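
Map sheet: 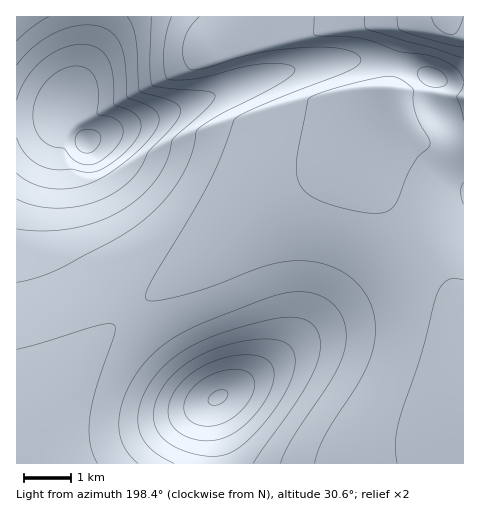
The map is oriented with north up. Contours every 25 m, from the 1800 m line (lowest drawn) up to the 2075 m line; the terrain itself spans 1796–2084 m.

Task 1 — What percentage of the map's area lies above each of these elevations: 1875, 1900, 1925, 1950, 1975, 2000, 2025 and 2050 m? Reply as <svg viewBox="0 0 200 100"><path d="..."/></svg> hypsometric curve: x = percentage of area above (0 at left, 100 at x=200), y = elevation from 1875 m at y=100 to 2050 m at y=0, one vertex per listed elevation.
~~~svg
<svg viewBox="0 0 200 100"><path d="M172 100l-65-14-38-15-20-14-14-14-11-14-10-15-8-14"/></svg>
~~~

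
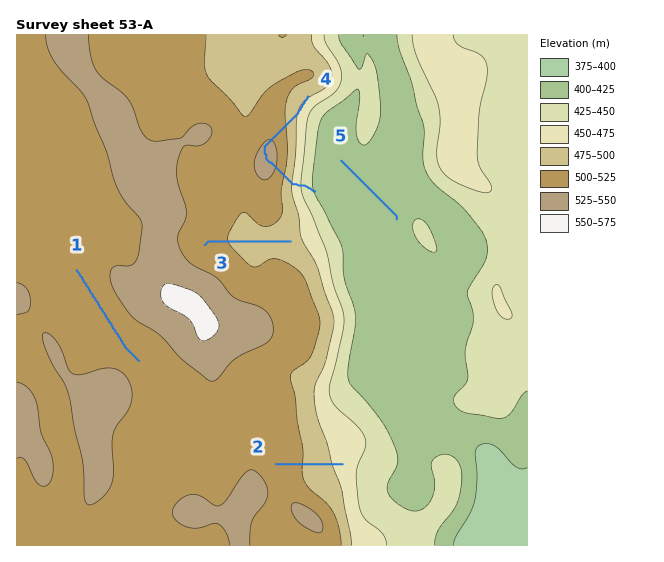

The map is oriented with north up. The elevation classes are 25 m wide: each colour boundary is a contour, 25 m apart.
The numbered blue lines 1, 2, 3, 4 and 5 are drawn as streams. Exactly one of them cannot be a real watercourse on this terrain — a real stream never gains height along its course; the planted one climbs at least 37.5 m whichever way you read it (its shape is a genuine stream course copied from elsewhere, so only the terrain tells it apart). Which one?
4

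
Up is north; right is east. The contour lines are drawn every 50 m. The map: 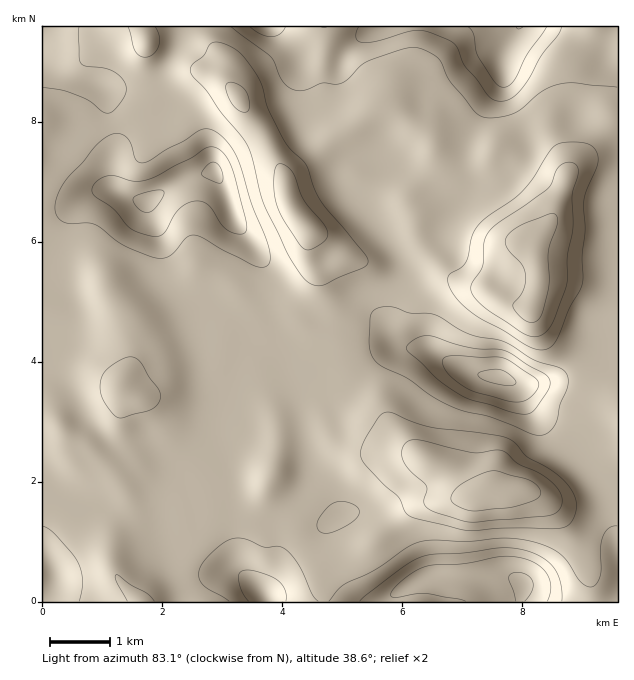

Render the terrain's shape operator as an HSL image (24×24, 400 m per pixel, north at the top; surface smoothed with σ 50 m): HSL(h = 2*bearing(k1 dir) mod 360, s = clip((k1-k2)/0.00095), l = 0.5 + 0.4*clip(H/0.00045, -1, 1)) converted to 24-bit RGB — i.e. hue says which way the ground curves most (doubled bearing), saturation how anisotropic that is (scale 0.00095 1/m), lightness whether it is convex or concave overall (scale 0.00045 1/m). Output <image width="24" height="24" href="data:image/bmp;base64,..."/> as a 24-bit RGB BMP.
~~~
<image width="24" height="24" href="data:image/bmp;base64,Qk32BgAAAAAAADYAAAAoAAAAGAAAABgAAAABABgAAAAAAMAGAAATCwAAEwsAAAAAAAAAAAAA0rSWWKmgXpt2fiZaSFCOiLh9nV2wXD+0rOv12O7zajnEW1B3NpR4Jq/S+sz/5cb/iaveZ4LBZLOrg6h37efbOJXkODFpmUOBwt2sq2GZcTtyd1KShK2pf5eLUG+chq7Qa9yElEg1mj9jfGqAa41rOH1ZFmkv6objxsDzlpL0ubD11eD22eTywgKzaz59TGmJspFWl1Vcg0uMYZiPgJF+gIV8bH93W5FMlHZKgW1eiGZyjnNzkJZnSnFFR4FUKLEnVbssObGaX6qWupVdwSNH0ivWs0qtaLeIi2xnjHiFiHSebI6fhot+goN+foCAeoJ2cpB+gnechnWLf3yQpIqjjoOqXMuUF81WN7sgUFcZXW0cfmYnmUc0bRdGz11BmKdqfYmEe4yWgImUfmGJjoaBhH5+gH6AgoV9abFiPUyCrnGCd4p8fZ+HiresrW6cwUeHoGMiSE0eS18jUlcZKxsILRgImupUhZx5eKCPfWqFg2BpfYZriYN2h4OAgXx/iId+sZJrK0FMpqtXgJ93cKlohnlSgJZVfH5EmCNGwkViTnFElRdTmiWmfvbOgMebfY2DX4aKfFJWXql1bGqrh5GbjHeQiH6ChIWBn3+CVE6bZ6hvkqBxlnVZfX5fonlFQxYffXM5g4xTmklaKmd9leWuc7Okf4iDhZV9dUBvfLB1Z8agS2WTnnWnn2aNk4N9hYN/jYl/eV2Je51yj2ttoJV7cGaAn0OPo16+jZa8n2emhkNeiKQ7PfQ5SY2QeoZ8jZp2aF+Gg8R0Zn5PYkE8ZWA5jnxan5p5hIN/h398fmyLfpCBiX2Lm36KnGOOVU6FcqOghSRCsh4lT4jSwu/kn/GyE217cIWAi2xogImXrKRwfFFZRVxseJKMZomAlqF8foJ+g32AfH6FgYSCgoCDhHmGoGGVjUxhbzheXGTkzO3/zNn/zPn/z8P/yw//iWSVjnuShYGFoIWHf3qnUVOta2qRcpRziJh+fH6Agn+AfoKCf4WCf32DfXWEa02Vl5fckKnztP/yMuaVP8Ak3M5vSQdNyhViqX1yhYOBhH2Am51+bIGQalZ8f153iKB9hYp/fYCAfoODgoZ9eIGFenqLfnKHYYuOULJPSp06rJAzXaU7T9d7j0whIQ0m1Tx0yq2ZiYKJhIF2k69+blCEf0t1cJhze6CBf4SKf4SJhXOCiI17baubXmi/oXGwgo+ejoZzeYtmecNtaLQ1Qx0OcjQYH0JYLY97356FoXZsh4qArqdxUzpbZoyCf6N8cpZua2yAhGdmhXVkfLJrXdSjQytiVaZ6tlOWtltikqp/oFY5tmwmMXOUh7C7LS2DOFNmwqxPsqp8ioR/oGxxd0+Pj39LnY4uQ6Q6bFZpgk4/jMFBi+2kKziHiDe2iCs2e2MsgMtooHJnolWK1NivK5ORclF3TjWBPVKfw6COsLCDjm1th3Becz5tulZ7t9usQ5yjRzlqxG+QzP/deLuqSBFXKgkQxJYrhcqdfa59Z1N+noOF0YtzoDYkFzoUMGo3HjlQxpxVubh+d2Gcy162ckafkubm79DmokigNENeovSLbuFzbjVULwAzbGS/m9qyf6CFko9oaVhwfI9wpH+L3onR2YLbMItzCTRJl9WItbONZIKMQJG/suLzOvDkrDHh/7v/n2zu0P/MbTiYaCVvJBFMoc2bjqqGiXR0nG58ZZWWco2QjIp0eHaZzJS4unvQD1t3J5d8zpuKm5V9VH9hja9AimI6IlMiL4Uk1XHW+PHTkCSYZQptMbR7StNnnICZjYGWiJCWg5yhbVOMq5d9Un9ukWVn1ZaNWitzFl84jr5DlX5vioN2d4xjknFrdXeDVH5WNq8c5NNGlCOkbAt4s9ysa59rRYBMa5J3nJWGilVfblVqopNtklZTVoRSqZxrqUe9cKy4QaaHaItdhoRpkpVpaoZven+BgIyHg9GOWac9LgUswl5slr6ClH2Lm3yDTn1bfmxTlGNwcYSOiVyC2SErWcYWRoBiY36LoJeGZ1dwYpx3bJKvkq26c36lfHShcL93wbtCURAtMSJIoMdvs6RjZoFXoadXbXZ/Y215eY9+hWiMdjNjvmV19PPXHnGCWn55iGVeh3Nmg6igU4R5hpRkVMR8ahm463lhhmU7ZjiDW0GAYbpHnb2WUVK53IWabnA4RnhAZINdXjZWpVKxldDA8Nm4N2aFQWOAam2enaWxoo5oX3aAd6eAr1tQEQ0m4MhqrkZraix1nkRlkPNuIdF/TU9/kzrI/b/04DlHKEQaV4c6JrNrb6dm2pWM04aSGI+hU6HDs3Wd"/>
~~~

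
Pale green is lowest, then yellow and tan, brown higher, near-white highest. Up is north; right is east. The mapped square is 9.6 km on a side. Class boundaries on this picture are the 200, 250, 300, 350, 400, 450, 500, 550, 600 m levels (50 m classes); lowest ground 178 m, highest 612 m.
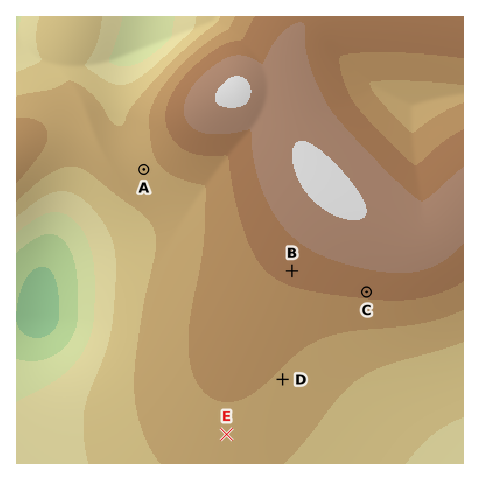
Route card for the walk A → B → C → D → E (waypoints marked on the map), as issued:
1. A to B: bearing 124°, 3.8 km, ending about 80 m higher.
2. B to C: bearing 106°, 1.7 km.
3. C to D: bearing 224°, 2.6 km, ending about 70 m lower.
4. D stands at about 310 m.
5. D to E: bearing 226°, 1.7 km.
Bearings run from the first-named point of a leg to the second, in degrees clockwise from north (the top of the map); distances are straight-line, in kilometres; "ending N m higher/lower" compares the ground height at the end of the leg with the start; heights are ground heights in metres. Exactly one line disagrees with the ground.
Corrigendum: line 4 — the height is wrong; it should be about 440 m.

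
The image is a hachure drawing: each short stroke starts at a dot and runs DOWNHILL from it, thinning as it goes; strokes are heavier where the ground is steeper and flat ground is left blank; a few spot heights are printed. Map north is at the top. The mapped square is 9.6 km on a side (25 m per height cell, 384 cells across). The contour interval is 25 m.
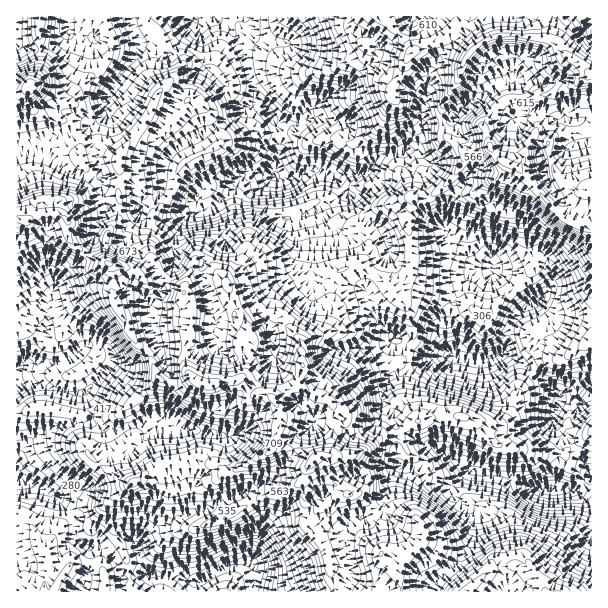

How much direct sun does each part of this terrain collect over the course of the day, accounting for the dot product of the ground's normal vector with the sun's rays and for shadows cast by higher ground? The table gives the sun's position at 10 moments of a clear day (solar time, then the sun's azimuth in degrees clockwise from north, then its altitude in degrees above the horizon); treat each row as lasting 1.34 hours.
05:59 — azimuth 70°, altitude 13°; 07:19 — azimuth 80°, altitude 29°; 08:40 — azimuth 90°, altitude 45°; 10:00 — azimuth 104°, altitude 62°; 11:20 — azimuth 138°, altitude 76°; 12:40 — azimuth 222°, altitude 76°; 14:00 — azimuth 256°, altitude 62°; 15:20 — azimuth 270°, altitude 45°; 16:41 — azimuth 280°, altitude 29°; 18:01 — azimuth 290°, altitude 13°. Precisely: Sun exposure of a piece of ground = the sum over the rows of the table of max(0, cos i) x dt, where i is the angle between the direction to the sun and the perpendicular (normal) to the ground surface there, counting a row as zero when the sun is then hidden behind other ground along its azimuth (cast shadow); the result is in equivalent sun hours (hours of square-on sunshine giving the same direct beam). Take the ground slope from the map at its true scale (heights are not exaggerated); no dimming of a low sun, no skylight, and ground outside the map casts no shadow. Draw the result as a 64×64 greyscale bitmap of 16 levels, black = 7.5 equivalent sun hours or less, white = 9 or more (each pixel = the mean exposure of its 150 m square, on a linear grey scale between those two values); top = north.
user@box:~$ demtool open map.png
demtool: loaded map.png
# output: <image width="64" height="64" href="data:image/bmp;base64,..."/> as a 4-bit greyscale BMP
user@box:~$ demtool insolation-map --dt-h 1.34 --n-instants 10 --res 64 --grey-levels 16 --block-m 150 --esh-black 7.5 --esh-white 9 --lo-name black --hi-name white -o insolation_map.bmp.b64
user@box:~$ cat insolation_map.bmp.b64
<image width="64" height="64" href="data:image/bmp;base64,Qk12CAAAAAAAAHYAAAAoAAAAQAAAAEAAAAABAAQAAAAAAAAIAAATCwAAEwsAABAAAAAAAAAAAAAAABEREQAiIiIAMzMzAERERABVVVUAZmZmAHd3dwCIiIgAmZmZAKqqqgC7u7sAzMzMAN3d3QDu7u4A////AM3dyry8u8zN3MzLzLapmqqYnNzM3MuryHvbvMzMzLup3c3bm7y6y7zMu7u8l6mJqpiczKrLuqq8h6y8zMzLqIndzMyrzLy6l4qpiamIqXiql6zKmszKupvJiczM3KuYidzMzMvMu8uXeHZnVWeIZ5mXvMqavNqbuayXnM3bqpiazM3MuszLupmGQiNDNFRGiYfMyqvM3bnLm8lazLmZqJvM3cy7vKy5iqhTMgAAEUaHaszbu7zc27uauneJlnq6rMzd3Mq6m5iby6hSEAACeIe9zNzLu8zMunebl3hnqqqszd3cy7iZiKvMy7piI0WaiczLzczMu8u2Rry7u6hVeavczMyqhpmaqqvMuruWVYmazMurzNy6unEqzczKMBRnirrLqqqJmImZmaq8y8yWZ5msy3eczMqVAHzd3KECZmeKi7uqqoeoRXq6qqmszMmGJorLqJmryUAXzMupUUd3eKu7uqqqmIlkerzMuWaKuql3qavLyIipd6zLmaqZmau7u6mZmpdXmoqszMzLl1Z5qpu6q8zKWIm8zKqrvMtjMzWrmJqpZHrMmMzMzMu8lDWKmYiYiahqmKzKm8u6mHRFeqmrqqdovd3Ku8zMzMuIUSeZqqiGdoqXrJe8qHVWiYnMqbvKmJvd3dy7uqzcu3M2dpyZu6l1WZupmql2Z5qru9y5vMuprM3d3cy7uaq6l2SauoaYZmWJu5mYdmi8zLqr3bm7zLqqvM3d3czLvMqqmKq7y6q7iLvbhmeInMzLqIrMqqmavLvLqs3cy6l1ZniIvKm8vMmKm8ypmZq8zLuoiJyIuqqrzMupmrqZYjZkRpq8uqy8ymiKy8zMzMuqvKiJa5SszMzMupu5ZGMEm8uYmZqsuqzKZYrMzMy5ZGnMuYqcx3m7u8uZmrthIkYxN5upuqqry6p2mMy7qWM2m825mqqbqbzLuqmZmYY3lmZnjMusubzLioiZqqhlVnmqvMqaqZfLu7zLmYmYWYlqzLzKy6q8rLeKiazMunaJq8qbuqZHpbzMzdyImac5RnqZiJu7u6uWNquZvMy6mru8y5q7hUWIq8zLqpeZhUiHqqqru8vJekJoqqvN25mJvMzKmrqrqGdpqqiaqGUAqqnMy8u8u8p6NZmrvM3cmJqZhneYm8zMqInMuHmnMAisqsyby7y5q5t3mZqrvNyniXlyA1i8zMvMy8y5iJQAiayqzJvcvKe7u5q6qZqsu7mWVnh2eM3dy7zMyqmYcgG5vKrMmtzLebvLq8zLuqqJqJmWeaeZzd3MzMzLqphjCKm8qsyKzMubvLibzMy7qImYirqryImrzdy8zMuqqHRbmsqazIvMy8zLes3dzMy6vKmby83beKqby6u8y6qYdqu6upi7i8y7y8qs3d3MzMzMu6vM3Mynd4m6mru5qpiZzLp4l7msvJu8y83d3czMzN3LvN3MzMuESamaq7iZmarMuavIicy8nLzM3d3dzMzN3cuszNzMzMc4mJmquoh3Zom7rLhbzMuszLzd3d3Mzd3cy6vM3Ku7uWiHh5mYiZmJqHjMenq8mczMu83dzM3MzMzLu8y4iqqpiXd2mHd0OJUAa8p8mLmJvdy6zN3MzMzNvMu8ypeKqqmYZ3WodkSWWXnMuZyoqrusy6m83d3czcyrurzJl4mZmIRWErmam5d1ecy6q4V5vKu5iczd3d3cypuqrKmXd3d2MgADd5urhqSZzMu5dDR7qqirzM3d3dy5i5mpmZdTNFUgAFvMqJtmq5uqy5iZmHmYmszd3MzN24i8mIaIdTRncwBMzMzcyomszJq7l6q8uqdpvMzN3Lq6m7uWRGVEiZcgBMzMabzLqay7mrvGeqvMunZmis3cuoiburpkh2aIQABIvMyWVURpvbysurpYnKzMuodmm7vJm5iau7iKqBACeHec3Mu6qavMvMy6vIeby8y7vLmaq6qsyrq8mWaoRZuqNb3d3dy8zLurvLq8qHiaqqqoqs3Muqq7zLmnc4l5mMgmzMzMzNzMy6ususvKhkNGiZaZupdEe7vMqapnVzSswwmrvN3dzNzMvKy6vM3KdDWJh5lVVXq6vLqaiHlgC7yyOqzLzM3d3N3LusubzMzKmZqZqamZvLhXiZhWmZWIu7ZprNzM3d3c3cq6rLq8zMuZurzKvMzLp1aIiGuphpjMmpq8zLu7vMzczJuay6vMynvavMqZmZqZhlaYfKppu8y5q83dqqvMzMvMusm8y8u4ism7uaqqqXiVFHV7uDfLzMzMzM1oq7qrqczKuqzMzJiby5iJiqmHeHZVVXd4dazMzMvMulNJmqqJrMqbrMzKeqvKebt5qqmYaqZndgZ5m8zKqXm8pxWqq5mbzIurzJesuribunV6qpecuWeVMGiau7q7lBVLhIrMp5m8uLqoiszKusy6hTR4eL3Jd5eCaZrMy7qqYRR2i93KeazKepm83My8zLuqllaby7iHqWdJmrypmYmbMXec3dyYm8ynus3czMzMy6u6qry6moiqaCiZq6qpibq4ibzd3cmrzcu6zdzMzN26mqrLu8qcl6uGY5qrqpmslrq6vN3cyqzN3Lm83MzN26qaqqmsy5vMq7eGFDIRSsuHqaiqzdzKvM3burvMzNzKqpmZq8y6u6zMu4mVEUesyoaop5m8zMrMzcqry7zNzMuZmYnMuZu5m8zMyoh3iry7qbinm8zMuszcubzcvN3Lu6mZm7uqzIipvMzMzMzNzMu7"/>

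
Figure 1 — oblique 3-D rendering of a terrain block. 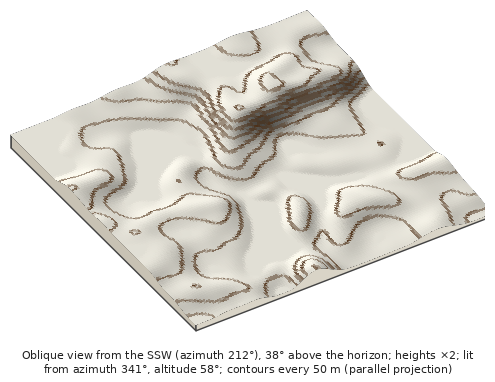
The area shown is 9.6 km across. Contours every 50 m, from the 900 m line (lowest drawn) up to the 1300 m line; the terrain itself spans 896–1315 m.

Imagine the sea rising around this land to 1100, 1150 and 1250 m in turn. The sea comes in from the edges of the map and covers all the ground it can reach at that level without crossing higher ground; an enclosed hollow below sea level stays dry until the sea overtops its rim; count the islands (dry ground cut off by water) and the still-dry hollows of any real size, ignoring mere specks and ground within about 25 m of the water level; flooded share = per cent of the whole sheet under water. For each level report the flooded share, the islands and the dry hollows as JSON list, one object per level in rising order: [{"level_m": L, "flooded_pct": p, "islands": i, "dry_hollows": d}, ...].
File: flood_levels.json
[{"level_m": 1100, "flooded_pct": 79, "islands": 0, "dry_hollows": 0}, {"level_m": 1150, "flooded_pct": 83, "islands": 0, "dry_hollows": 0}, {"level_m": 1250, "flooded_pct": 95, "islands": 1, "dry_hollows": 0}]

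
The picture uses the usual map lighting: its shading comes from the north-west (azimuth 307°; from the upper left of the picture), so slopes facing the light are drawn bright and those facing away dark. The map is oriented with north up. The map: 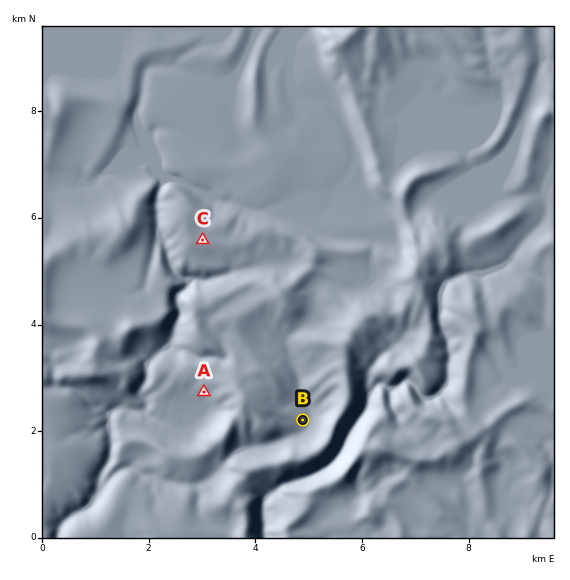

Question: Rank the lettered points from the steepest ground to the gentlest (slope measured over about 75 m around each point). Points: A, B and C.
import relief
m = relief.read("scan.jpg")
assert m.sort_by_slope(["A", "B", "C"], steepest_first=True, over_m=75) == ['A', 'B', 'C']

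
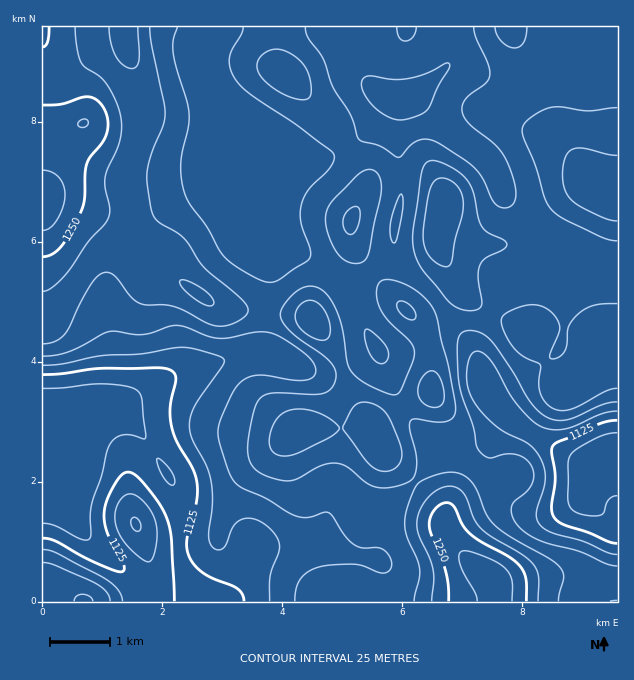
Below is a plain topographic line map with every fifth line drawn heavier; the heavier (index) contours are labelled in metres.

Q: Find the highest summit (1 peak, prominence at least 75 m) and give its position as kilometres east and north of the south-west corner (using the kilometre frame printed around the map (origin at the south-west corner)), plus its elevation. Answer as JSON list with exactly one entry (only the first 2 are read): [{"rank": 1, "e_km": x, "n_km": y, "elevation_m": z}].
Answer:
[{"rank": 1, "e_km": 7.46, "n_km": 0.44, "elevation_m": 1287}]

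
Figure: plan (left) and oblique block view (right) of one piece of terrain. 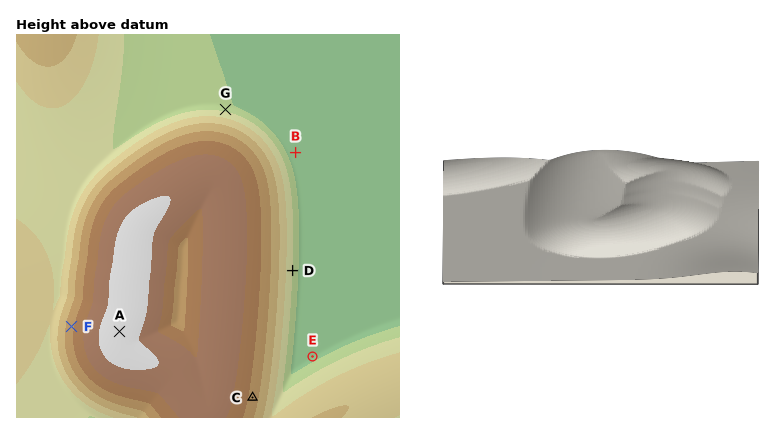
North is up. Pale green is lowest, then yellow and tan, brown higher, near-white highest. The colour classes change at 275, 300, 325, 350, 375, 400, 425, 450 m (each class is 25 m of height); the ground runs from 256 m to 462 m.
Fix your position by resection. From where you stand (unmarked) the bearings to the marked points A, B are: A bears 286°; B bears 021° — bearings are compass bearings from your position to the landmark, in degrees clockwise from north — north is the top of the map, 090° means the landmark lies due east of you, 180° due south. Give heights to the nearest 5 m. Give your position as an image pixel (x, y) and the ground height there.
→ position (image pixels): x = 216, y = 359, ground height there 440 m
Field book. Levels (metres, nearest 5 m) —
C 390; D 300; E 265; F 395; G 290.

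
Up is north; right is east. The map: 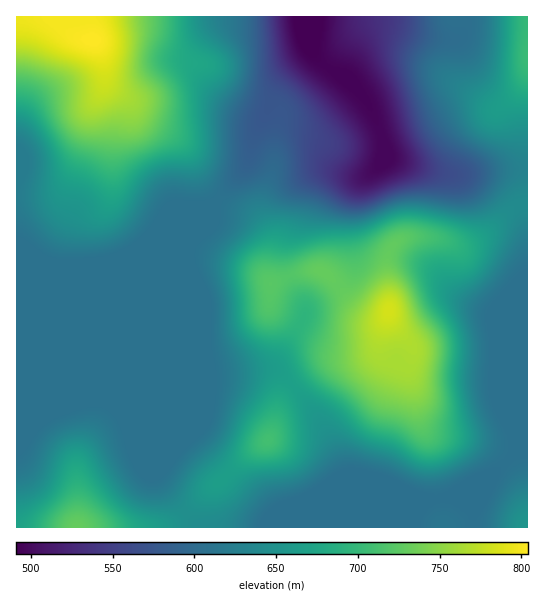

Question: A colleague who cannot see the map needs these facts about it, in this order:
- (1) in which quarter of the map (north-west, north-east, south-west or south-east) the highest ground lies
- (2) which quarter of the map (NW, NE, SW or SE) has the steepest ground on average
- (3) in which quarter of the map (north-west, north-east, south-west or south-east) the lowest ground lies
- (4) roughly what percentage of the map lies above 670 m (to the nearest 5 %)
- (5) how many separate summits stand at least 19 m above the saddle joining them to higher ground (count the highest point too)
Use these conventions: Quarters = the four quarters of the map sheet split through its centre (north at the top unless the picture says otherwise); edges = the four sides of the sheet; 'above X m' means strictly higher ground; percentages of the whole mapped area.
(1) The highest ground is in the north-west quarter.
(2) The steepest ground, on average, is in the north-east quarter.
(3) The lowest point lies in the north-east quarter of the map.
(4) Roughly 30 % of the ground is higher than 670 m.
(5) There are 6 summits with 19 m or more of prominence.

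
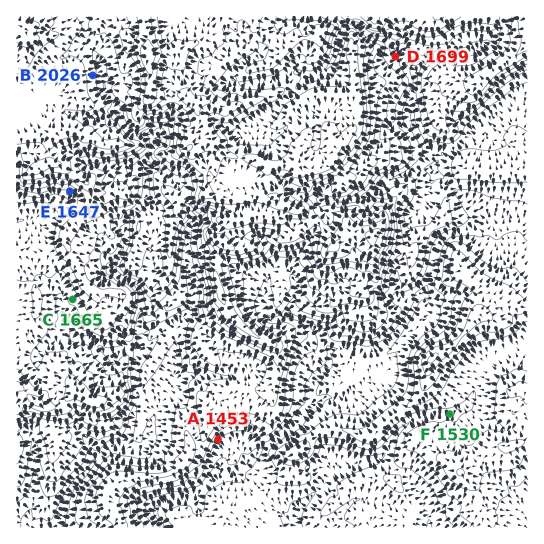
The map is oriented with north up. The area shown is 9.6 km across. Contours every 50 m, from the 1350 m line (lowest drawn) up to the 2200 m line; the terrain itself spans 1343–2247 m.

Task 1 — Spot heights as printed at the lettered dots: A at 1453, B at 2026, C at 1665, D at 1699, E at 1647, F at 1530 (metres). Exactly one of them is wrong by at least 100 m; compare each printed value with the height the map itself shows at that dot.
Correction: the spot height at E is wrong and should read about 1847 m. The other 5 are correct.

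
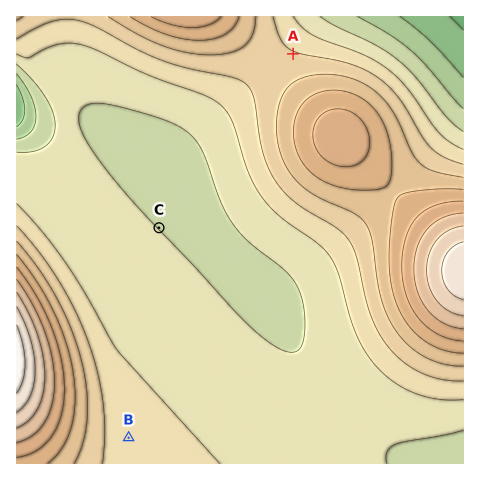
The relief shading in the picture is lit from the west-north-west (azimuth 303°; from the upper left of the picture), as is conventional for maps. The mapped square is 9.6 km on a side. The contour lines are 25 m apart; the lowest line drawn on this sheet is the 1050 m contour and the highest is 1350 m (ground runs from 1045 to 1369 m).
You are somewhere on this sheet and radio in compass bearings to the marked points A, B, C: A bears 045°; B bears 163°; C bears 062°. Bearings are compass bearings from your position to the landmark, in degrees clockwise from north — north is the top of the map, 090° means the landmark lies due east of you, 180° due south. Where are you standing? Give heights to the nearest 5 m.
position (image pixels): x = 77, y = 271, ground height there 1145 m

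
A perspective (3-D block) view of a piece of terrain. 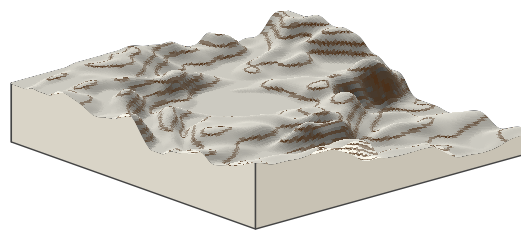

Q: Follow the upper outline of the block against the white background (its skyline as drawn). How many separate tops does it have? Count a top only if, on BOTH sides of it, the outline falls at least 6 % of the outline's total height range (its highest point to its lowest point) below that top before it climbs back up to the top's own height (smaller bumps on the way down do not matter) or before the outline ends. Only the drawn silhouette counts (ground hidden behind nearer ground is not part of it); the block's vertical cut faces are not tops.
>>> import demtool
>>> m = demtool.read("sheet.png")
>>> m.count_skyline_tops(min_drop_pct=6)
2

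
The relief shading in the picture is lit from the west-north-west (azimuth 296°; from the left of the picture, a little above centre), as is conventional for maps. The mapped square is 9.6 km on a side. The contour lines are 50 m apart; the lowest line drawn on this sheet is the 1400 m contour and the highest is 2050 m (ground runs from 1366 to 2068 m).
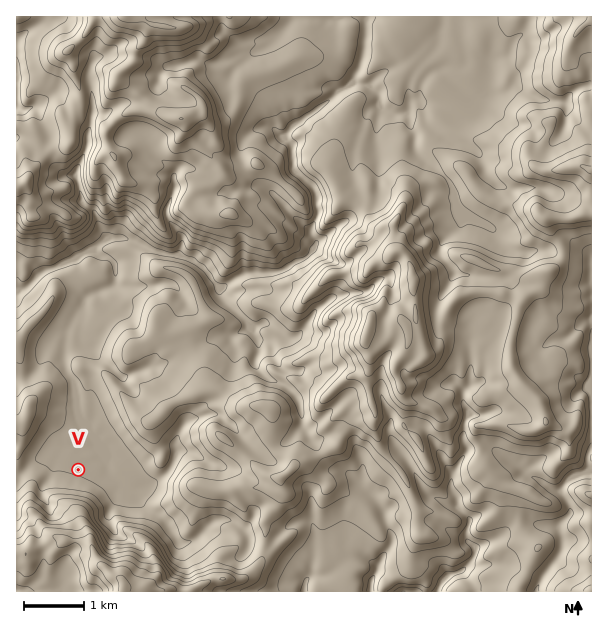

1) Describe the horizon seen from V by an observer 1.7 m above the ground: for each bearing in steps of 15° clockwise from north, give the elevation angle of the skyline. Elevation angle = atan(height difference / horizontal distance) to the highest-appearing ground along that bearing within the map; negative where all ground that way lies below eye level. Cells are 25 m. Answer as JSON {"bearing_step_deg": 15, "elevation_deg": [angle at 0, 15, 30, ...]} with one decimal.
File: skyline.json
{"bearing_step_deg": 15, "elevation_deg": [3.6, 4.6, 4.2, 5.9, 6.5, 6.1, 5.2, 5.0, 3.9, 7.9, 12.7, 15.9, 19.3, 18.3, 15.3, 12.4, 8.5, 4.3, 1.8, 3.4, 5.2, 6.0, 4.3, 1.7]}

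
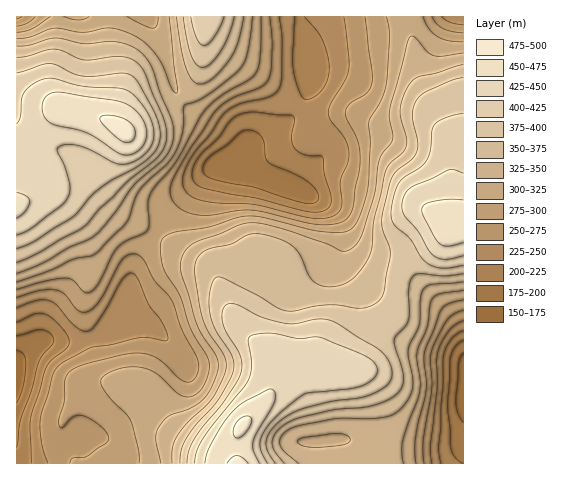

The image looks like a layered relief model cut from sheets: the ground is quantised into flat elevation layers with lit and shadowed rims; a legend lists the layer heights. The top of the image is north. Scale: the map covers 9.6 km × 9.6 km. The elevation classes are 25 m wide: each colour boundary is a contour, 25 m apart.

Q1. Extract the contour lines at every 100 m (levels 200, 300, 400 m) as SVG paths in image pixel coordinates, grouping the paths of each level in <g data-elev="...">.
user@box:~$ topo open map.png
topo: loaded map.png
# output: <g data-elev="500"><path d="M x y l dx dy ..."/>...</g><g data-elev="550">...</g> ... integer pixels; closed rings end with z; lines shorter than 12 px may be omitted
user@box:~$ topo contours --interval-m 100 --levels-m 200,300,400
<g data-elev="200"><path d="M463 463l-8-5-4-9-3-44 3-49 4-10 8-6"/><path d="M17 336l25-6 8 4 4 6-2 4-10 12-4 8-6 26-12 30-3 28"/><path d="M306 203l-51-16-44-8-7-6 0-8 6-8 18-13 13-12 5-2 7 1 6 3 4 5 2 18 4 5 32 15 15 12 3 7-1 5-5 2z"/></g><g data-elev="300"><path d="M416 463l-1-14 1-12 10-48-2-29 1-10 17-42 7-5 14-3"/><path d="M17 289l28-8 21-3 8 3 10 11 6 0 8-8 14-28 5-8 8-7 21-10 3-7-1-20 2-10 26-33 26-46 14-16 33-19 8-9 3-16 1-38"/><path d="M463 42l-16-2-10-4-9-8-5-11"/><path d="M50 17l-18 12-15 3"/><path d="M89 17l-11 3-14-3"/><path d="M158 17l-1 9-4 2-8-2-18-9"/><path d="M386 17l4 19-4 47-4 16-13 23 1 21-2 45-7 26-8 14-10 4-21 0-59-15-15-1-12 2-28 9-34 5-8 4-4 3-2 12 4 18 16 26 11 34 17 29 1 11-2 10-5 10-6 5-7 3-10-3-21-19-15-7-11-1-12 1-11 4-7 6-1 6 4 7 8 11 14 12 4 7 7 28 1 14"/></g><g data-elev="400"><path d="M275 463l-8-12-1-10 5-10 9-10 12-8 13-5 28-7 28-3 14-5 9-6 6-5 2-6-1-8-4-10-8-8-46-29-14-2-24 5-11-1-22-6-23-11-8-3-4 2-4 3-1 12 4 12 14 24 2 8-1 8-4 10-13 20-30 37-5 12-2 12"/><path d="M17 249l17-8 36-22 29-30 13-9 21-11 12-8 12-13 3-14-1-11-6-14-15-27-8-7-10-2-25 3-12 0-10-3-17-8-7-1-32 9"/><path d="M463 114l-17 4-12 7-2 6-1 17-3 10-7 8-16 11-6 5-5 13-3 19 3 10 16 14 11 19 6 6 7 4 8 1 21-3"/><path d="M191 17l6 22 4 5 3 2 5-3 5-5 10-21"/></g>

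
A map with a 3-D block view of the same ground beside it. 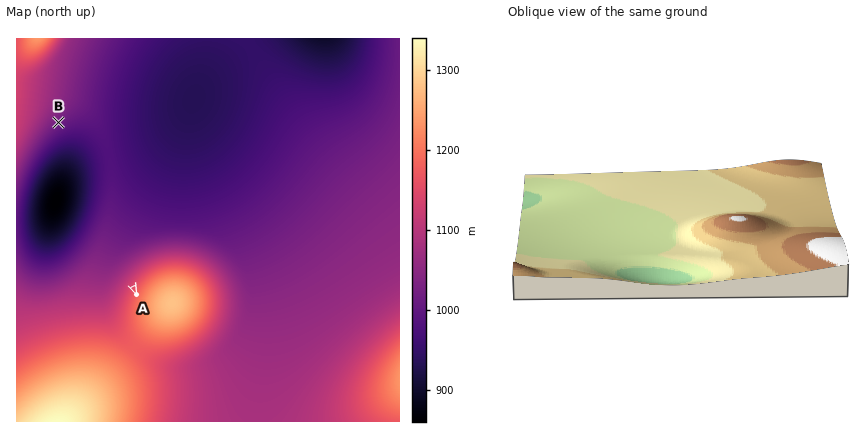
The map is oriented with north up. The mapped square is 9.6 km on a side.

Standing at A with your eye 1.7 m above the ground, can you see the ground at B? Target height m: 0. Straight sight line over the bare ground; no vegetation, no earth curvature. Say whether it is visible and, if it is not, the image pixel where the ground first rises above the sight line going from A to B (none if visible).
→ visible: true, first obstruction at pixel None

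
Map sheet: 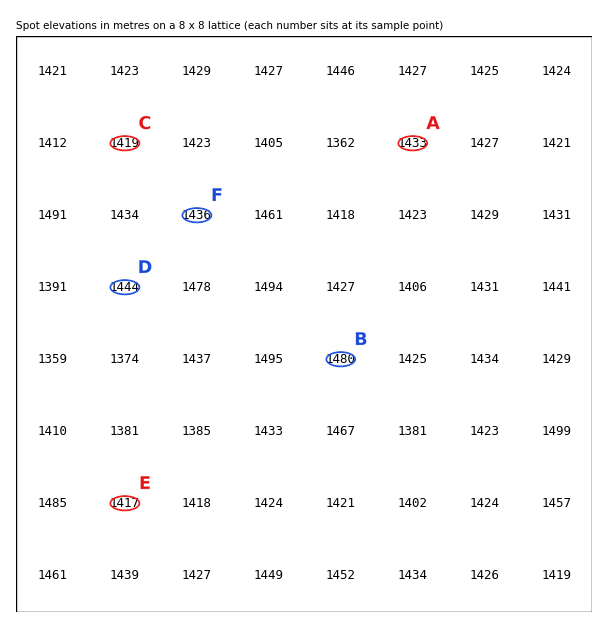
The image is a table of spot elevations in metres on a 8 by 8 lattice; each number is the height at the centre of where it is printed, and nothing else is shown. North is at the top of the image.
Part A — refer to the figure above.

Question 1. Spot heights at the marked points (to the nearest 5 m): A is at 1435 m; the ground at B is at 1480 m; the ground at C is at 1420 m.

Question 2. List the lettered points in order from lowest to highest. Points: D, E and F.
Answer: E F D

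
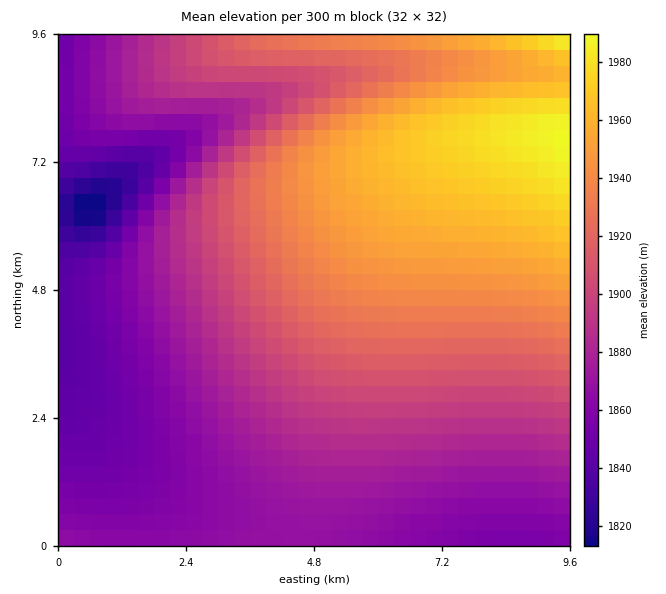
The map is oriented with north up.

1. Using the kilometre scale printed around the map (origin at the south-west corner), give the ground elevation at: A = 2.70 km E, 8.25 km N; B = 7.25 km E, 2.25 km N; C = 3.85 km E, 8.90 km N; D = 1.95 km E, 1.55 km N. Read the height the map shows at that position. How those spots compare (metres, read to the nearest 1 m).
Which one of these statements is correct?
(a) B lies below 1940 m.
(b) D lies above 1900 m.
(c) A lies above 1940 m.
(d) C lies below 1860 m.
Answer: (a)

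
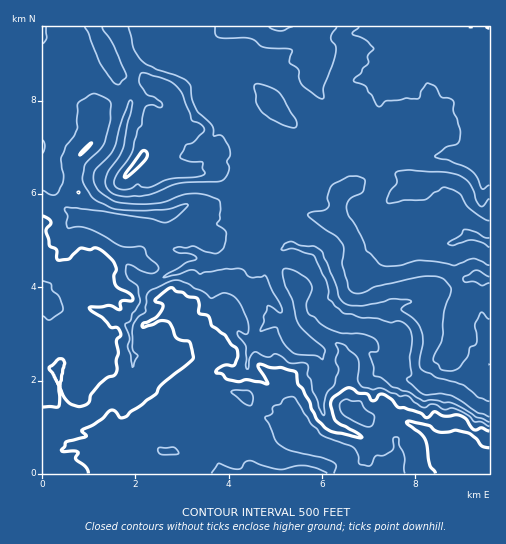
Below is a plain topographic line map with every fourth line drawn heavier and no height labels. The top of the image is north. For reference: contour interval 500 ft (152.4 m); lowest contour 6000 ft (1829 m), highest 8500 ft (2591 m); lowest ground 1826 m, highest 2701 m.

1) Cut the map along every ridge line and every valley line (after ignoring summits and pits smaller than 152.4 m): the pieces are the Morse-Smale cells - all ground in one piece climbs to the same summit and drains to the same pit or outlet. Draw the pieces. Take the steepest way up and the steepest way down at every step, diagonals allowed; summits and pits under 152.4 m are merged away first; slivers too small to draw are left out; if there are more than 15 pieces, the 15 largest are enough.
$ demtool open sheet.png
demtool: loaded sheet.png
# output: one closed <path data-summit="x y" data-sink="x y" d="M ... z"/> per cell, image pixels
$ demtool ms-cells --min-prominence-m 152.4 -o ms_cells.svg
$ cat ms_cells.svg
<path data-summit="330 447" data-sink="489 27" d="M94 26l-52 1 0 147 8 9 11 21 15 13 16 1 15 5 11 6 7 7 24-4 14 12 9 5 21 1 18 12-6 3-15 0-12 7-32 11-4 11 2 9-14 22 0 22 4 9-3 19-21 19-17 19-11 5-28 0-12 5 0 50 447 1 1-65-16-5-10-10-11-6-23-6-14-10-2-13 4-20-3-9-6-9-27-10-21 1-13-2-11-8-3-6-3-14-13-28-6-4-7 0-12-5-7 1-18-15 0-13-6-39-12-5-3 12-5 3-19 1-23-3-19 1-32 12-28 0-12-5-6-6-3-5 0-9 18-24 13-51-13-19 0-9z"/><path data-summit="479 277" data-sink="489 27" d="M489 26l-19 0-3 15-13 23-15 11-24 8-7 0-15-23-7 7 1 7-8 23-1 11-24 30-22 0-8 6-29 10-30 18-11-4-4 4 12 7 6 52 18 15 7-1 12 5 7 0 6 4 13 28 3 14 6 9 5 3 16 4 21-1 27 10 6 9 3 9-4 20 2 13 14 10 13 2 17 7 14 13 14 5 2-1 0-128-11-3-13 2-27-10-21 1-24 6-17 0-7-3-5-2-9-11 0-13-8-15-12-8 6-27 18-15 27-9 10 1 19 8 22-4 18 2 10 8 5 15 6 6 7 4 6-2 0-127-7-8-2-14 1-14 8-12z"/><path data-summit="43 293" data-sink="489 27" d="M43 174l0 249 11-5 28 0 11-5 17-19 21-19 3-19-4-9 0-22 11-16 3-6-2-9 6-12 7 0 35-17 15 0 6-3-18-12-21-1-9-5-14-12-24 4-7-7-11-6-15-5-16-1-15-13-11-21z"/><path data-summit="139 161" data-sink="489 27" d="M170 26l-76 1 3 8 21 37 0 9 13 19-13 51-18 24 0 9 3 5 13 10 33 1 32-12 11-1 31 3 19-1 5-3 3-14 14-15-13-19-17-6-11-11-9-27 5-27-18-9-16-17-12-6z"/><path data-summit="316 78" data-sink="489 27" d="M430 26l-259 0-1 5 3 4 12 6 16 17 20 10 14-5 11 0 19 12 19 7 34 40 3 10-4 12 2 1 13-7 23-1 23-29 1-11 8-23 0-9 27-30 11-4z"/><path data-summit="479 277" data-sink="489 242" d="M391 173l-9 1-22 8-11 7-8 10-5 25 9 5 7 10 4 8 0 13 8 10 13 6 17 0 24-6 21-1 27 10 7-2 16 2 1-67-6 1-7-4-6-6-5-15-10-8-18-2-22 4z"/><path data-summit="330 447" data-sink="489 27" d="M246 63l-11 0-9 5-7-1-5 23 1 11 7 13 1 7 7 8 24 12 10 16-10 11 11 4 30-18 21-8 4-7 0-14-36-43-19-7z"/><path data-summit="330 447" data-sink="489 27" d="M468 26l-37 0-17 9-21 24 11 20 4 4 7 0 32-13 7-6 13-23z"/><path data-summit="330 447" data-sink="489 27" d="M489 36l-8 16 1 20 7 11z"/>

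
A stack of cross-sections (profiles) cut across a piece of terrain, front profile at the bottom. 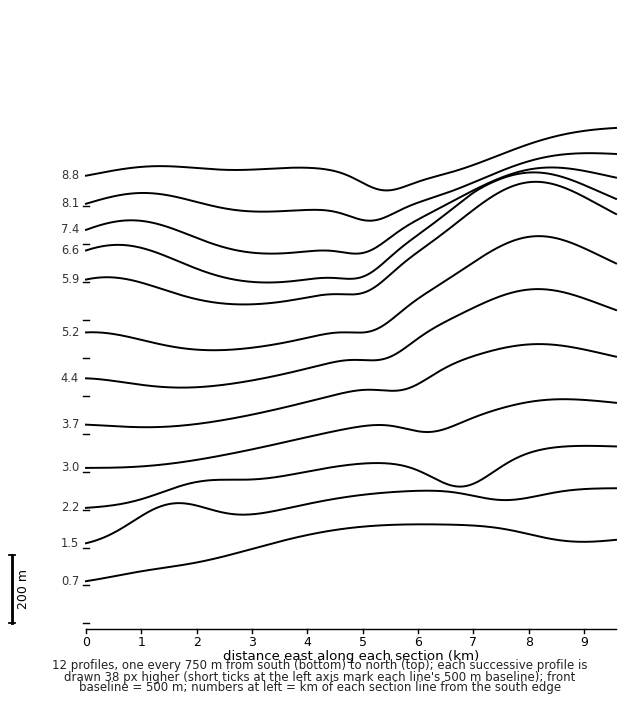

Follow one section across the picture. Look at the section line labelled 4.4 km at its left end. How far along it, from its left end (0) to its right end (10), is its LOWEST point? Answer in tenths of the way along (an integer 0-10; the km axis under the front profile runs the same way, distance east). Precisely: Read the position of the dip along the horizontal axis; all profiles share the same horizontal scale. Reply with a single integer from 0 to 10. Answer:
2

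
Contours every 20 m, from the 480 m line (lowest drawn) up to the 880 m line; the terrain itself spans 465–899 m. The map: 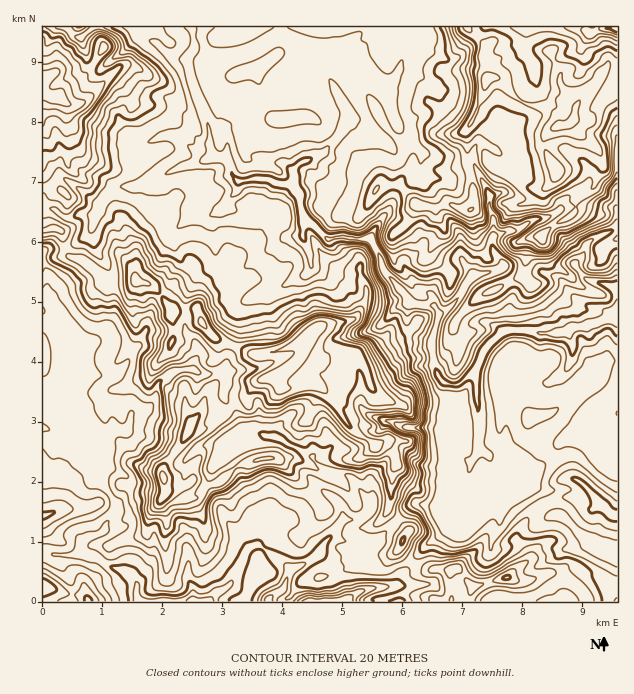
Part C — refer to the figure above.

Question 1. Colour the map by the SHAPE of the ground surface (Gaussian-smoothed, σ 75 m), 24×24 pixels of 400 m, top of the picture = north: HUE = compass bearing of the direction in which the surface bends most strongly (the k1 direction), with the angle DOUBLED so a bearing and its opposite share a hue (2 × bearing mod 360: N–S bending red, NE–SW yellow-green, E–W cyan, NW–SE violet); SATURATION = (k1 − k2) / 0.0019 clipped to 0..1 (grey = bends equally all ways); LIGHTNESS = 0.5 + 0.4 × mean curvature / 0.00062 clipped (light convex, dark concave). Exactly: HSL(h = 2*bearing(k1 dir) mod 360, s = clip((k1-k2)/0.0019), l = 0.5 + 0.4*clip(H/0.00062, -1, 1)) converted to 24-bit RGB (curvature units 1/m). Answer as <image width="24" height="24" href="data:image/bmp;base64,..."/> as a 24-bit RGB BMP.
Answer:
<image width="24" height="24" href="data:image/bmp;base64,Qk32BgAAAAAAADYAAAAoAAAAGAAAABgAAAABABgAAAAAAMAGAAATCwAAEwsAAAAAAAAAAAAAk63Rb6HWrHy4c0OMtyhRqtdCfTkrMJx+y5GAHy+e7WL26YQFXJgVAN5YJ1TwOsiPxVMsuNB9szrunNY+SrlwXoKDir2UfVKmf0cveqtKky0uWzI+SnhY1dZ/vk2TYJiPWJKHtIKLHXJKfblGun67l4rK03upHczBsdby69T3EScz65y3r2/JbY3DdnuuY1OOZqdLOG5KYqO+pV/DZYeyxspIj8VXZp2xWFp2iF+Ks5+5PoWCqaZnhnlMllfZlvNtF2EuTUcbwSuukb5YvKZhuGCIYzYyfV1CyJvTaWi0Qpp+RS5a5ndrsK8zeeBmViRaV4l9ZIyUdHJZvZiVNXiML2m8dv1I1+hlTCBWcHxyaoZZR5Nbtl9XZ0Q2p2KAj63AjodufmSYvEOzQFqV1nlmt6Pn3ZvAdynAQWE+QVpBhaVZfJ1GXrpONidd++atIm8tOVp3eYGGe3+DYn5piGRPuFWei8ilW5y1gYJxhG1tVWF3WzW3u+ju02hhz7xaqULf6aX0R2DZgd7GW0im1i+Ubo4qzviZPc6JMTpjZ4CClHONhHRyWXZ0dMCmt8N5ZEVPfoFygHd6aXN+SoZnN1Is842Ip7UxJ086QYg6zH82oCAvQHBWdy0ttvfw0OT758/8Ghxcl5FweEqJimxygp18V4JaiG1hiIR0inyKfniAiG9sUnVkQFZxvbpm5LjJqmjKeksyd3wwM8aXmCumo+20r7QZMyIArNYAFxw+kqaCWTaKcXeXpY6Tl316ZHluhI10f398cW2Cooalk1uTH2JjueCvxmiBYkWK0nKx1YO5LnPIVc/BpMZ6cEDJ0ez689jxExiFvXeecDCdeZh4cZB6pXuro3WSZIF3cY1+dHp+iohgTDyH9qqyC2kGZjUfgVgzdLUzod5yuXSsZ4ideHqdld6cUKVxo3onLQYreNcaKULEmZaAk3ZsNoViuH2ej3GilXOVdnR+an+Af0GHL5O09dbhKShzdODasM/rf4Di2Y6/cKZiTsiqxe/qiERqo09XORGG4c6vAzAr3r/fg53Iu4bOQ2GrqIO2hW5ygk1ZYWtGw4lBFDA84edukvTNPKmtWltBY1FAV8Kx8djz+Iz/M2EBKbFe6JPhAzeI4K+ZnypPNUwLTkoVUVshOm4mXI8wcFN1rWCksHq0z194MbeuiuKx2O6bWCtaWW1MQG9IUI5XmKs5Sich+tnRH16ZXDwSfw4VAO3A6b/nQT6WwsiOU5mTiVWwS4jJUjJJS5BMcqvSitvOquXmnV+whmlAg1V6foWccXyYOos8czg0jWN93/nFMwArwGxKQs6EFra2ZJgX5ivS1919KkTO6wbTfGETIrzBj+jLZCeEtOKyfaZKa0BhqIOCgW+ZkX+ZaIZye4a2JrzYYZXN/0Kj6gAdPaCU0rFuSxk8MMbU7x2H6GFFOtMjCDAu6afcuuf0NmGmO32Imb1skEFcVXBmfI9pdnSXjmx6pXhzKY1egAgMm3sABzQAu/q5pkCa0Mp/khFwBJScMqsAa/8v/5LZN6vCBWsxgjgmmM5PKGZUq6N5i2mKkXyIjoBrNntYo4W0nrK8eRermNLDcXyc7bXMCj5D1uH0oX3l09f4IQCs9dbq3FLJEXEX45+WFEOARrdPzWwyRoV0VYNGWHZOYphrmpCuh1+uYGoagXEhORpsibqLhW+Eb7iPkIXTbIk7f21Hu7tEkARkQs92jGSs6LrIP3e3tgrqcVqRtMeUb56xV1iKnoGjaqV7SYI7eCRjxLqdr3GyP4dKL2MspJaAcZV0bF5QolJda0M2p6M8ZNXFgGSDYFGYwNBogTluKbX/iFqWuNGPUEdhWz9EZX5TjoZgVVWdU1WaoJ2GlH+QjnuYj6KxOoxzi2Jiao1tZEWIkJbe99TwQY+AbH6EXmmuyXeqjsiWaBp2YXy06aWnPXeDUo+kdqOqb5yKYTeJj5iAc4h7d5qNiX6gnZGFb0l8hKV8bGCIbImaTYxfjjJQz4luhmJpS6Wop4VttpuHskqtc8ieWXKL65XcUYmXXLuPdMO6XDN8iZqSfn+Ggolzanltj394aGCOiJl2ZHJ/aZVxflJdKy1L8uLJdreoRERgmrh0smC5rGybx5GXTTms9ecNjNjzklbNdTRLTV2TfIRZfY9pn4WUc4eKdWpmhIZxhHB1fI+BYXyCjV2iKjp02OCbj3B0Z0OAiMp9N01/1KPZha4nMQIL1f+BZBJIgj9LeIOlVUuGs4OIjmqhX5BzlmSHgnqbb5WNd4WFi4J/Znd7WDJxvt6NdNZgjlBSQ5R9waZYIGQZSJ0O"/>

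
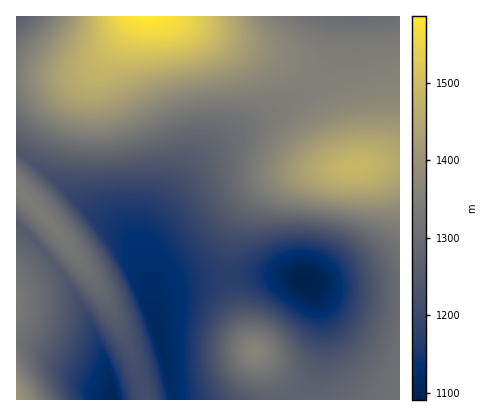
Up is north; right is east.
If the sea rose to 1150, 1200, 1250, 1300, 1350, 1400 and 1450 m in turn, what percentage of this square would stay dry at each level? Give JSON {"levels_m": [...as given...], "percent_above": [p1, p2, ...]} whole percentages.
{"levels_m": [1150, 1200, 1250, 1300, 1350, 1400, 1450], "percent_above": [90, 77, 64, 47, 29, 16, 9]}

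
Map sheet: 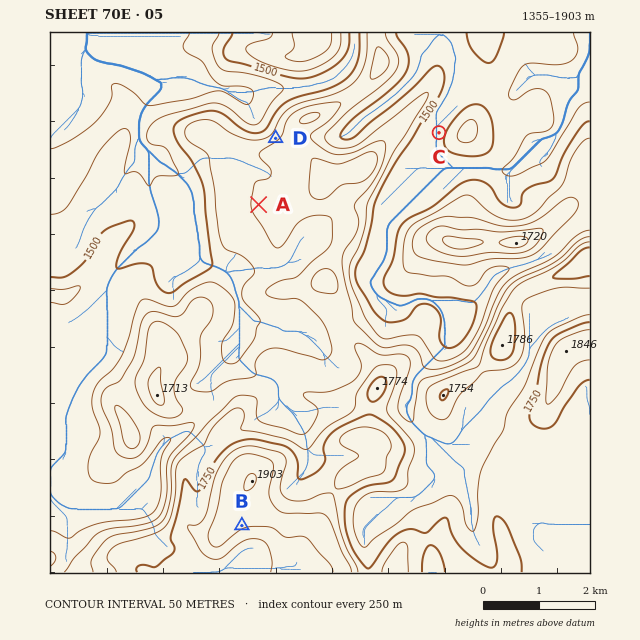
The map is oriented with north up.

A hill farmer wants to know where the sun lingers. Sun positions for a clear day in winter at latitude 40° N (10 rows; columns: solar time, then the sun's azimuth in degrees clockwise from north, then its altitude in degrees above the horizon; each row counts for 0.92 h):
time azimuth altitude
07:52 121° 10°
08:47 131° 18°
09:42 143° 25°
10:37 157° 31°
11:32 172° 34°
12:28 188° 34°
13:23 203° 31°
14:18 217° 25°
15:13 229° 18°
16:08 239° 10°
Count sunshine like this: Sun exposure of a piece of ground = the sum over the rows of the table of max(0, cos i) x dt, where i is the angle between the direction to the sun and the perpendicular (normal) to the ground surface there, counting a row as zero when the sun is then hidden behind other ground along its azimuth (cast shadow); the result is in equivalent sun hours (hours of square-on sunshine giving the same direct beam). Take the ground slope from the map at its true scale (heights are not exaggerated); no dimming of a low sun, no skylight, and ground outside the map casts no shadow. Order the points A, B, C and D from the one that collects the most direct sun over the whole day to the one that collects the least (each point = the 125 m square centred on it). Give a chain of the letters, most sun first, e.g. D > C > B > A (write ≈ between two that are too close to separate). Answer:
B > A ≈ C > D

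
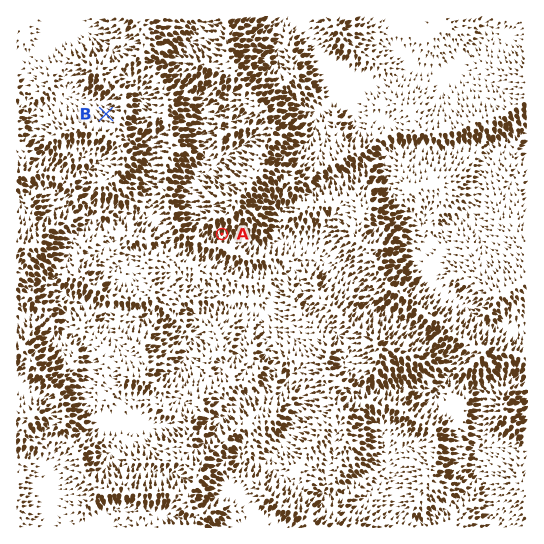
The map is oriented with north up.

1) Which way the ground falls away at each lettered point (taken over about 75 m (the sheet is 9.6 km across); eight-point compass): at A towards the S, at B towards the NW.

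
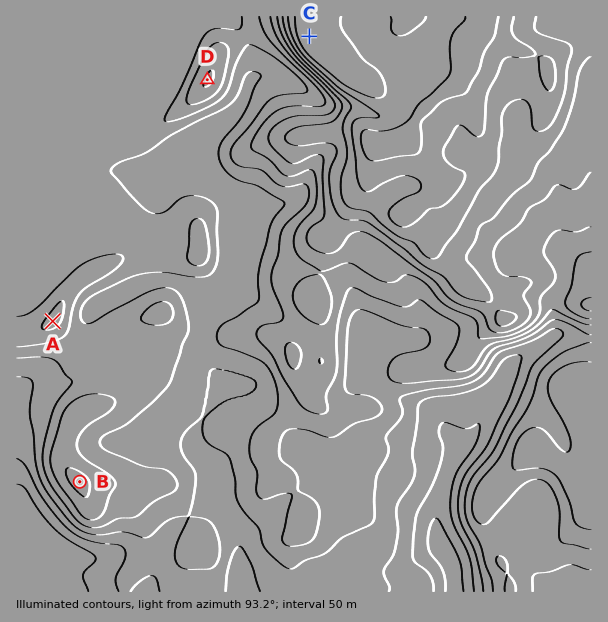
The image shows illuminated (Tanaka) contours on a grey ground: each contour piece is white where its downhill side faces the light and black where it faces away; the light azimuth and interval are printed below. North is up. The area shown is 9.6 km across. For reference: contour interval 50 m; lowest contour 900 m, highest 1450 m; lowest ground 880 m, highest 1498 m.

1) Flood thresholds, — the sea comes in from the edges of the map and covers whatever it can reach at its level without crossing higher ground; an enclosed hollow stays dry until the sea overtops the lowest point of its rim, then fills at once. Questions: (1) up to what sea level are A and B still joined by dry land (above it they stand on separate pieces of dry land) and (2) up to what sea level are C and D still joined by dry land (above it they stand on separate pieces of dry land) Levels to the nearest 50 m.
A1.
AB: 1100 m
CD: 1150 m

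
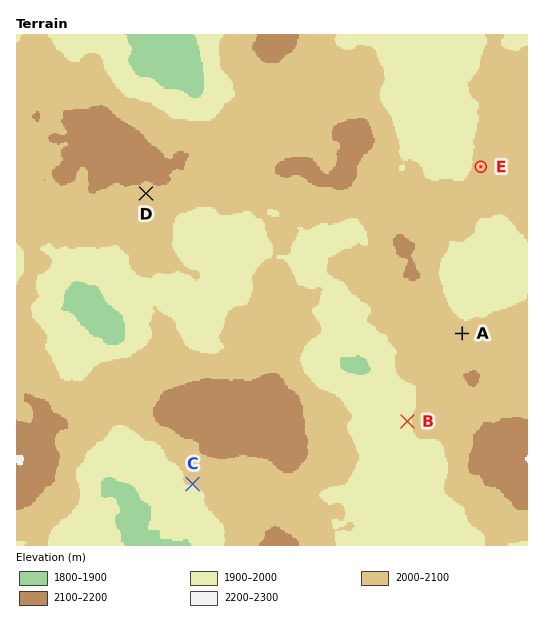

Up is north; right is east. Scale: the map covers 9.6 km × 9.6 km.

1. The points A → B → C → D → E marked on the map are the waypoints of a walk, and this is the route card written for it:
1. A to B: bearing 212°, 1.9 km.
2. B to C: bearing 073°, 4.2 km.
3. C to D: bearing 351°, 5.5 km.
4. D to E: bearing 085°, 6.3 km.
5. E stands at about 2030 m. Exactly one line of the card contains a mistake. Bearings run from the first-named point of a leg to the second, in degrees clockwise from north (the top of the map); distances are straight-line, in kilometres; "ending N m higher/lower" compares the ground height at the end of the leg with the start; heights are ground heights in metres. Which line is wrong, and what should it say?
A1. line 2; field bearing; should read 254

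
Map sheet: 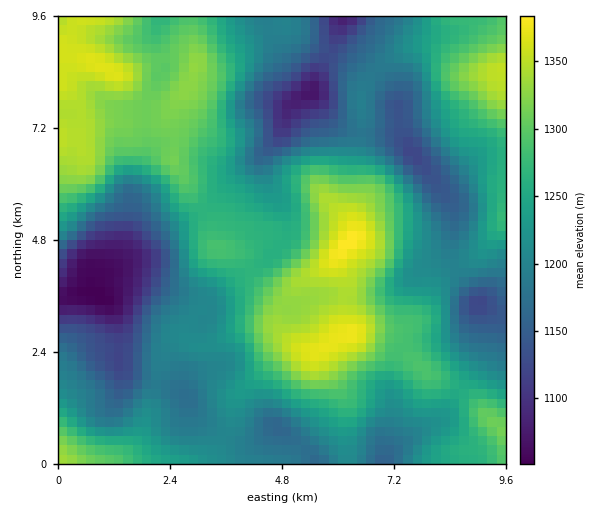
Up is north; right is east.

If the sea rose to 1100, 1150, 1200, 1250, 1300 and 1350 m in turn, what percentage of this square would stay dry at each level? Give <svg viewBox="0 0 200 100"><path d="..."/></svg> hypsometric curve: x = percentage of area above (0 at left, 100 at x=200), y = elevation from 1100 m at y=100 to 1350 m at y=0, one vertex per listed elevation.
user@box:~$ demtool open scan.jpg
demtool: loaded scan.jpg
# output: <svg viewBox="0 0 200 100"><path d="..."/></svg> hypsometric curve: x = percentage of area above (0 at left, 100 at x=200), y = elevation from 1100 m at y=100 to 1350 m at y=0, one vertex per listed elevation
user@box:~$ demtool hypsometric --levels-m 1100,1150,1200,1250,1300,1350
<svg viewBox="0 0 200 100"><path d="M191 100l-17-20-43-20-43-20-43-20-34-20"/></svg>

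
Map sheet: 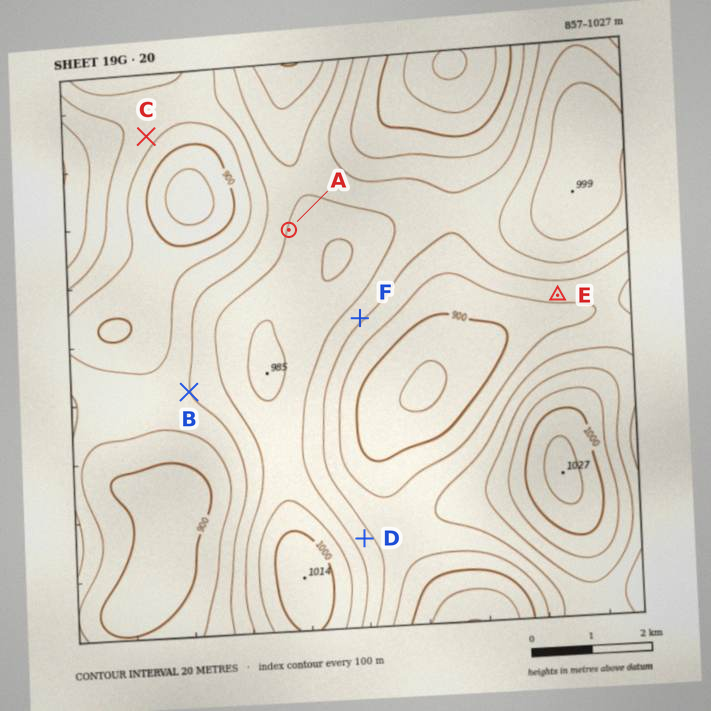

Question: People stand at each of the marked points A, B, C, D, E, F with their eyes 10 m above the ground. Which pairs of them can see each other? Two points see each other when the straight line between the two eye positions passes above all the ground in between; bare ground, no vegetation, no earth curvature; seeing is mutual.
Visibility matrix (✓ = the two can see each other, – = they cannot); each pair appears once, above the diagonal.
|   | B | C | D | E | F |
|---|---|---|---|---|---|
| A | – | ✓ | – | – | – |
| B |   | ✓ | – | – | – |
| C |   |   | – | – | – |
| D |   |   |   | ✓ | ✓ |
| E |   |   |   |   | ✓ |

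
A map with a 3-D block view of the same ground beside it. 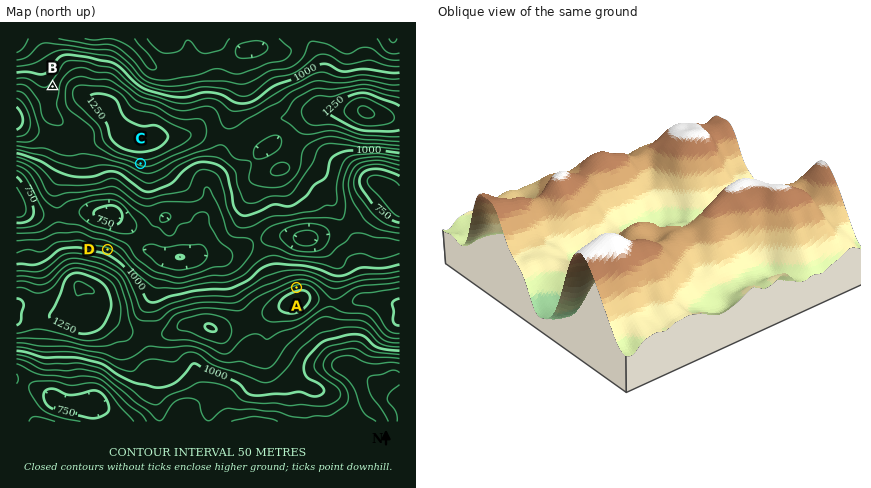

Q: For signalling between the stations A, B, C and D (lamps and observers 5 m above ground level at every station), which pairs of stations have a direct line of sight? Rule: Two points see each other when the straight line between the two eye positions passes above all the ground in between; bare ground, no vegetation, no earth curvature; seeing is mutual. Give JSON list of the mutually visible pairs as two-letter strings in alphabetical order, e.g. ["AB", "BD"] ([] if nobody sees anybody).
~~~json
["AC", "AD", "CD"]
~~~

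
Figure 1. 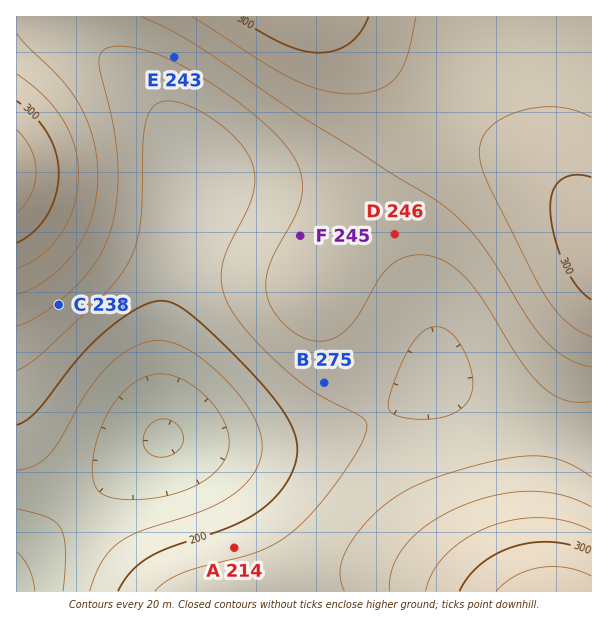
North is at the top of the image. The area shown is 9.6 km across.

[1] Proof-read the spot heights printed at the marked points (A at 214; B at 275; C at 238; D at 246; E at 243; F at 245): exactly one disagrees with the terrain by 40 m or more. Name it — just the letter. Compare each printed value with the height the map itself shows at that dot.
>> B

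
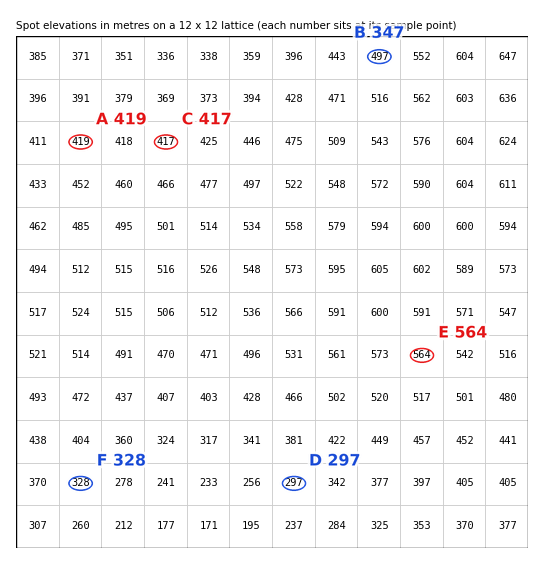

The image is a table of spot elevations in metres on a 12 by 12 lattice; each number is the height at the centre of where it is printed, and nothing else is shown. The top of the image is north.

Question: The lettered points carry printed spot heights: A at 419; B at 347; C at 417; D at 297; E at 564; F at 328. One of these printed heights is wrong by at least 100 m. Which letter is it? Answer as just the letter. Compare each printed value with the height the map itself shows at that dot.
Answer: B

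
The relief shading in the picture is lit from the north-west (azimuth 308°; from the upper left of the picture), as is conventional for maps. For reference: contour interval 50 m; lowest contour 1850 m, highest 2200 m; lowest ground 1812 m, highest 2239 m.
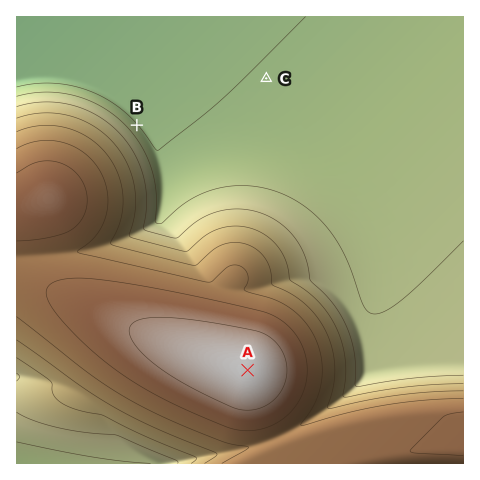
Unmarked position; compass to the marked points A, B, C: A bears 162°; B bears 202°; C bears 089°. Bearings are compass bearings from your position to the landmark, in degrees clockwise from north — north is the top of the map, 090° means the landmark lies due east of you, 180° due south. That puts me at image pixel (154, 81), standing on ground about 1840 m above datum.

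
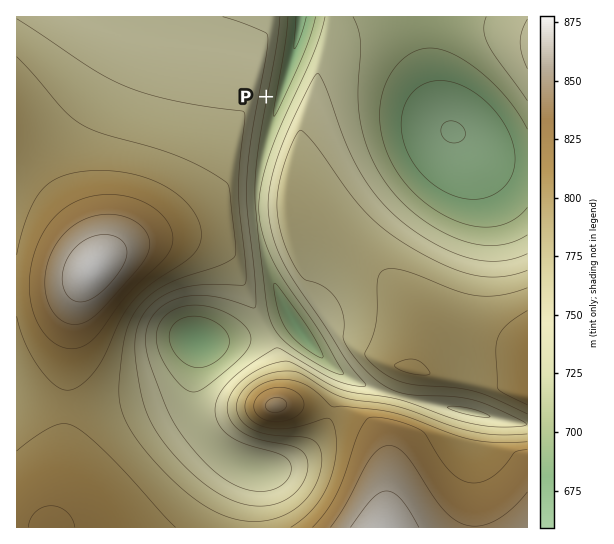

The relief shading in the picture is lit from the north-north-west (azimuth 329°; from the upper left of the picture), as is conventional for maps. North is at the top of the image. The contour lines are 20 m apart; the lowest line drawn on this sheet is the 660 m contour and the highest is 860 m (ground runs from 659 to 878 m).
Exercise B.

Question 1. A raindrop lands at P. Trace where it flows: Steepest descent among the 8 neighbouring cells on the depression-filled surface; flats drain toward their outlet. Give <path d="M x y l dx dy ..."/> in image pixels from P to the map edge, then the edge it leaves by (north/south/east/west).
<path d="M266 97l13 0 2-2 2-10 4-10 0-4 4-9 0-4 3-5 1-10 3-6 0-6 1-1 2-13"/>
exit: north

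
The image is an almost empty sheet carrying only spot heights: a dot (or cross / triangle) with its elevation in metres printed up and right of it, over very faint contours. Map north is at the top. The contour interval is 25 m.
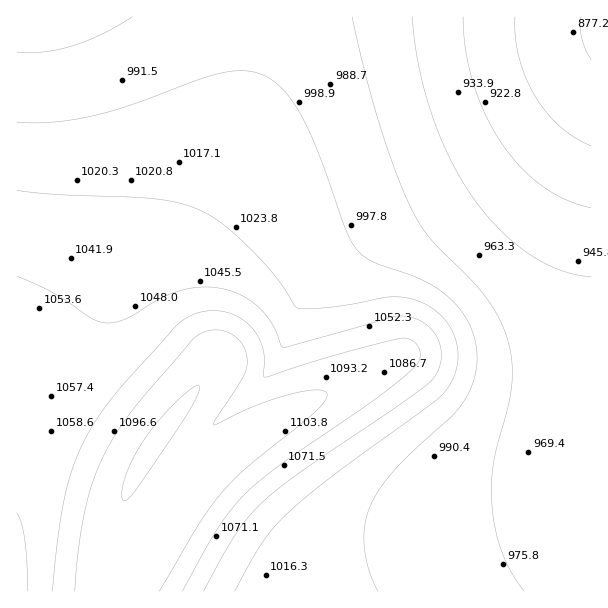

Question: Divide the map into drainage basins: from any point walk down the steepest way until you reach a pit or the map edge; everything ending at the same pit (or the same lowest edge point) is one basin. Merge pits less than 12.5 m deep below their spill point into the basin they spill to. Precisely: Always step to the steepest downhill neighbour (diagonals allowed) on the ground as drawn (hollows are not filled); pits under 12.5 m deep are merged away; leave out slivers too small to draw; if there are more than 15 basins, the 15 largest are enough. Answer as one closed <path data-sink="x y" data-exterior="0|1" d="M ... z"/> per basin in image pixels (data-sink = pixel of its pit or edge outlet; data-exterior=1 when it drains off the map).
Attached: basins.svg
<path data-sink="591 24" data-exterior="1" d="M591 16l-332 1 0 18-5 31-16 65-18 48-27 54-7 22-2 15 4 27 10 26 18 39-24 34-32 39-24 38-12 25-12 35-14 51 1 8 493-1z"/><path data-sink="32 17" data-exterior="1" d="M258 16l-242 1 0 381 43 20 79 44 7-3 15-24 32-39 24-34-18-39-10-26-4-27 2-15 7-22 27-54 18-48 16-65 5-31z"/><path data-sink="17 591" data-exterior="1" d="M17 398l-1 193 82 1 8-38 15-48 21-44-11-4-72-40z"/>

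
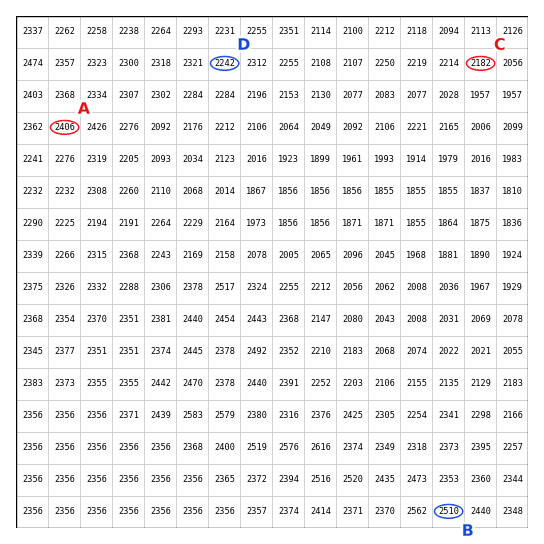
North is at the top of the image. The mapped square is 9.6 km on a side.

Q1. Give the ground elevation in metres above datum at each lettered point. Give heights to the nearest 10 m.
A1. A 2410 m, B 2510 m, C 2180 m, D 2240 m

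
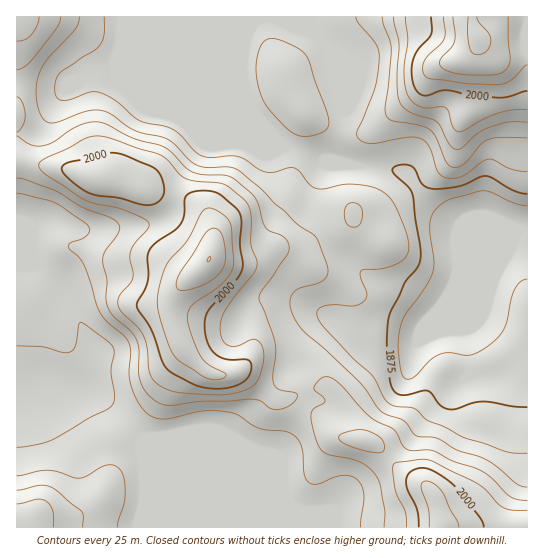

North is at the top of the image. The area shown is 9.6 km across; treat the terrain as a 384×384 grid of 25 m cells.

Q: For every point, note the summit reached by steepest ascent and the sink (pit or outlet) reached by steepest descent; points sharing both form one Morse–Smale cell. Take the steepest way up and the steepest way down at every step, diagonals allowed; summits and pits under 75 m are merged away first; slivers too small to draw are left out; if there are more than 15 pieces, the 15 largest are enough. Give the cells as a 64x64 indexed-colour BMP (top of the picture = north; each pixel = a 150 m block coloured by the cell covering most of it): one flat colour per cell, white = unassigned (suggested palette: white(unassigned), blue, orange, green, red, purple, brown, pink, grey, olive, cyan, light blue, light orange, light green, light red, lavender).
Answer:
<image width="64" height="64" href="data:image/bmp;base64,Qk12CAAAAAAAAHYAAAAoAAAAQAAAAEAAAAABAAQAAAAAAAAIAAATCwAAEwsAABAAAAAAAAAA////ALR3HwAOf/8ALKAsACgn1gC9Z5QAS1aMAMJ34wB/f38AIr28AM++FwDox64AeLv/AIrfmACWmP8A1bDFAERERERERERBERERERETMzMzMzMzMzMzMzMzMzMzMzMzREREREREREQREREREREzMzMzMzMzMzMzMzMzMzMzMzNERERERERERBERERERERMzMzMzMzMzMzMzMzMzMzMzM0REREREREREERERERERETMzMzMzMzMzMzMzMzMzMzMzREREREREREQREREREREREzMzMzMzMzMzMzMzMzMzMzNERERERERERBERERERERETMzMzMzMzMzMzMzMzMzMzM0REREREREREEREREREREREzMzMzMzMzMzMzMzMzMzMzREREREREREQRERERERERETMzMzMzMzMzMzMzMzMzMzNERERERERERBEREREREREREzMzMzMzMzMzMzMzMzMzM0REREREREREERERERERERETMzMzMzMzMzMzMzMzMzMzREREREREREEREREREREREREzMzMzMzMzMzMzMzMzMzNEREREREREQRERERERERERETMzMzMzMzMzMzMzMzMzM0RERERERERBEREREREREREREzMzMzMzMzMzMzMzMzMzRERERERERBERERERERERERETMzMzMzMzMzMzMzMzMzNERERERERBEREREREREREREREzMzMzMzMzMzMzMzMzM0RERERERBERERERERERERERETMzMzMzMzMzMzMzMzMzFEREREQRERERERERERERERERMzMzMzMzMzMzMzMzMzMREREREREREREREREREREREREzMzMzMzMzMzMzMzMzMxERERERERERERERERERERERETMzMzMzMzMzMzMzMzMzERERERERERERERERERERERETMzMzMzMzMzMzMzIiMzMRERERERERERERERERERERERMzMzMzMzMzMzMzIiIiMxEREREREREREREREREREREREzMzMzMzMzMzMzMiIiIiERERERERERERERERERERERETMzMzMzMzMzMzMyIiIiIREREREREREREREREREREREREzMzMRERERMzMzIiIiIhERERERERERERERERERERERETMzMRERERETMzMiIiIiERERERERERERERERERERERERETMREREREREzMzIiIiIRERERERERERERERERERERERERERERERERERMzMiIiIhERERERERERERERERERERERERERERERERERETMyIiIiEREREREREREREREREREREREREREREREREREREzMiIiIRERERERERERERERERERERERERERERERERERERMyIiIhERERERERERERERERERERERERERERERERERERETMiIiEREREREREREREREREREREREREREREREREREREREyIiIRERERERERERERERERERERERERERERERERERERERIiIhERERERERERERERERERERERERERERERERERERERESIiEREREREREREREREREREREREREREREREREREREREREiIRERERERERERERERERERERERERERERERERERERERERIhERERERERERERERERERERERERERERERERERERERERESERERERERERERERERERERERERERERERERERERERERESIREREREREREREREREREREREREREREREREREREiIiIiIhEREREREREREREREREREREREREREREREREREiIiIiIiEREREREREREREREREREREREREREREREREREiIiIiIiIREREREREREREREREREREREREREREREREREiIiIiIiIhEREREREREREREREREREREREREREREREREiIiIiIiIiEREREREREREREREREREREREREREREREREiIiIiIiIiIREREREREREREREREREREREREREREREREiIiIiIiIiIhERERERERERERERERERERERERERIiIiIiIiIiIiIiIiERERERERERERERERERERERERESIiIiIiIiIiIiIiIiIRERERERERERERERERERERERIiIiIiIiIiIiIiIiIiIhERERERERERERERERERERESIiIiIiIiIiIiIiIiIiIiERERERERERERERERERERESIiIiIiIiIiIiIiIiIiIiIRERERERERERERERERERESIiIiIiIiIiIiIiIiIiIiIhERERERERERERERERERESIiIiIiIiIiIiIiIiIiIiIiERERERERERERERERERERIiIiIiIiIiIiIiIiIiIiIiIRERERERERERERERERERIiIiIiIiIiIiIiIiIiIiIiIhEREREREREREREREREREiIiIiIiIiIiIiIiIiIiIiIiERERERERERERERERERESIiIiIiIiIiIiIiIiIiIiIiIRERERERERERERERERESIiIiIiIiIiIiIiIiIiIiIiIhERERERERERERERERERIiIiIiIiIiIiIiIiIiIiIiIiEREREREREREREREREREiIiIiIiIiIiIiIiIiIiIiIiIRERERERERERERERERERIiIiIiIiIiIiIiIiIiIiIiIhEREREREREREREREREREiIiIiIiIiIiIiIiIiIiIiIiERERERERERERERERERESIiIiIiIiIiIiIiIiIiIiIiIRERERERERERERERERERIiIiIiIiIiIiIiIiIiIiIiIhEREREREREREREREREREiIiIiIiIiIiIiIiIiIiIiIi"/>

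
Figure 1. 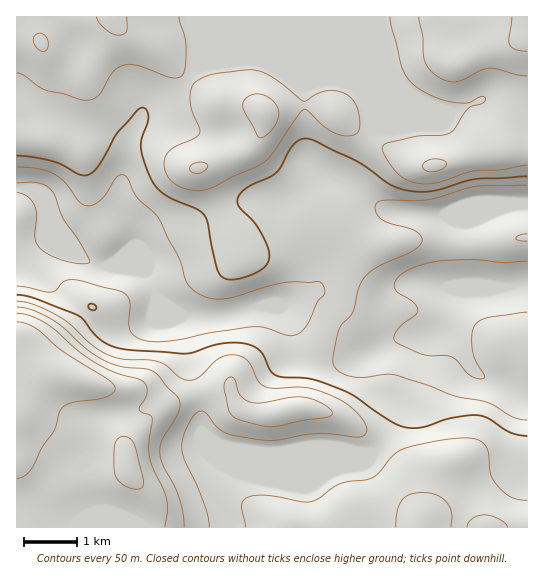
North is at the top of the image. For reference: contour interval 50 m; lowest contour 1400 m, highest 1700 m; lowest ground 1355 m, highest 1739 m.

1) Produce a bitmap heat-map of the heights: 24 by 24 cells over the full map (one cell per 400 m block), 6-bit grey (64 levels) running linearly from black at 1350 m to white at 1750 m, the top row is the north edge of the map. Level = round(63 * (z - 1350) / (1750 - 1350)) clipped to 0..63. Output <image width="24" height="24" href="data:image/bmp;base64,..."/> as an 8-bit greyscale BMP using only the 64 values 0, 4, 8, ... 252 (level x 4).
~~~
<image width="24" height="24" href="data:image/bmp;base64,Qk12BgAAAAAAADYEAAAoAAAAGAAAABgAAAABAAgAAAAAAEACAAATCwAAEwsAAAABAAAAAAAAAAAAAAEBAQACAgIAAwMDAAQEBAAFBQUABgYGAAcHBwAICAgACQkJAAoKCgALCwsADAwMAA0NDQAODg4ADw8PABAQEAAREREAEhISABMTEwAUFBQAFRUVABYWFgAXFxcAGBgYABkZGQAaGhoAGxsbABwcHAAdHR0AHh4eAB8fHwAgICAAISEhACIiIgAjIyMAJCQkACUlJQAmJiYAJycnACgoKAApKSkAKioqACsrKwAsLCwALS0tAC4uLgAvLy8AMDAwADExMQAyMjIAMzMzADQ0NAA1NTUANjY2ADc3NwA4ODgAOTk5ADo6OgA7OzsAPDw8AD09PQA+Pj4APz8/AEBAQABBQUEAQkJCAENDQwBEREQARUVFAEZGRgBHR0cASEhIAElJSQBKSkoAS0tLAExMTABNTU0ATk5OAE9PTwBQUFAAUVFRAFJSUgBTU1MAVFRUAFVVVQBWVlYAV1dXAFhYWABZWVkAWlpaAFtbWwBcXFwAXV1dAF5eXgBfX18AYGBgAGFhYQBiYmIAY2NjAGRkZABlZWUAZmZmAGdnZwBoaGgAaWlpAGpqagBra2sAbGxsAG1tbQBubm4Ab29vAHBwcABxcXEAcnJyAHNzcwB0dHQAdXV1AHZ2dgB3d3cAeHh4AHl5eQB6enoAe3t7AHx8fAB9fX0Afn5+AH9/fwCAgIAAgYGBAIKCggCDg4MAhISEAIWFhQCGhoYAh4eHAIiIiACJiYkAioqKAIuLiwCMjIwAjY2NAI6OjgCPj48AkJCQAJGRkQCSkpIAk5OTAJSUlACVlZUAlpaWAJeXlwCYmJgAmZmZAJqamgCbm5sAnJycAJ2dnQCenp4An5+fAKCgoAChoaEAoqKiAKOjowCkpKQApaWlAKampgCnp6cAqKioAKmpqQCqqqoAq6urAKysrACtra0Arq6uAK+vrwCwsLAAsbGxALKysgCzs7MAtLS0ALW1tQC2trYAt7e3ALi4uAC5ubkAurq6ALu7uwC8vLwAvb29AL6+vgC/v78AwMDAAMHBwQDCwsIAw8PDAMTExADFxcUAxsbGAMfHxwDIyMgAycnJAMrKygDLy8sAzMzMAM3NzQDOzs4Az8/PANDQ0ADR0dEA0tLSANPT0wDU1NQA1dXVANbW1gDX19cA2NjYANnZ2QDa2toA29vbANzc3ADd3d0A3t7eAN/f3wDg4OAA4eHhAOLi4gDj4+MA5OTkAOXl5QDm5uYA5+fnAOjo6ADp6ekA6urqAOvr6wDs7OwA7e3tAO7u7gDv7+8A8PDwAPHx8QDy8vIA8/PzAPT09AD19fUA9vb2APf39wD4+PgA+fn5APr6+gD7+/sA/Pz8AP39/QD+/v4A////AMzIxMTExMSsiHx8jJiUlJiUmKionJyclNDMzMjM1MykgHx8gHx4gJCQlKCgmJCIfNzU0NDY5MCQfHh0dHR0dHh8iJSYmIx8cOTY1NDc4LCEdHR0dHR0dHR0eISQlIx4bOjg2NDU0LSMdHyIkIyEhIR8bGhsdHRoWPDk2NTMxLighJCgpKionIhoVExUVFRINPDs7OzcyLCUiJiciISEcFhMSERAOCwoKPDw7NiwnJB4dIyQbFRMSDg0ODQsJCAoLOzkxIxkWFBQVGRoWEhERDgsJCAcHCAwNNy8hGBQOCgoMDg8PDg8QDw0JBwYFCAoLIRkWFxQOCQoMDg0MDA4QEA0KCAUDAwMFDg4QDw0KCQ0SFhYSEBAQEA4KBgMBAQEBCgkJCAgICQ8UGBoZFBERERIPDAgHBwgICQcICwwJCxEVGRoYFRMSEhMTEQ0LCw0PCgcKDg0MDxMWGRkWFBMTExIPDQoICAkLCAgNEQ8PFBkcGxgVExMTEhERExINCgkJCw0UFhESGiImIx4aFhMSEhUbIiQgGxoYGBocGxYVHCIlJSUjGhQVGBwgIyYlJSUjHh4dGxgXGh0gIiQnIRodIB8fHyAgIyQkHR0dHRsYGR0hJCYqJR8iIR8fHx8fICEjHiAgIR0aGx4hJCUmIR8gHx8fHyEjISEkISQjIyAeICAfHyAgHx8fHx8fIigrKScpJickJCUlJCEfHx8fHx8fHx8fIykrKy0vJyclJignJCAfHx8fHx8fHx8gJSkqKy0wA=="/>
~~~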